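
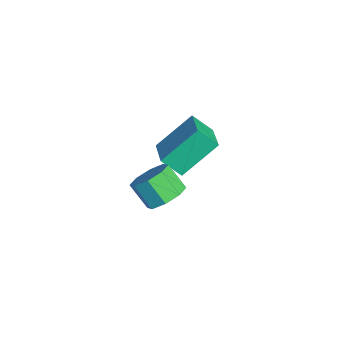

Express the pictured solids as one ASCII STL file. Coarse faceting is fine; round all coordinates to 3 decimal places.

solid 
facet normal 0.552 0.421 -0.719
outer loop
vertex 3.857 -2.18 0.046
vertex 3.378 -2.549 -0.538
vertex 3.355 -1.817 -0.127
endloop
endfacet
facet normal 0.292 0.710 0.641
outer loop
vertex 3.857 -2.18 0.046
vertex 3.355 -1.817 -0.127
vertex 3.2 -2.682 0.902
endloop
endfacet
facet normal 0.292 0.710 0.641
outer loop
vertex 3.2 -2.682 0.902
vertex 3.355 -1.817 -0.127
vertex 2.698 -2.319 0.729
endloop
endfacet
facet normal -0.553 -0.422 0.719
outer loop
vertex 3.2 -2.682 0.902
vertex 2.698 -2.319 0.729
vertex 2.722 -3.051 0.318
endloop
endfacet
facet normal 0.552 0.421 -0.720
outer loop
vertex 3.355 -1.817 -0.127
vertex 3.378 -2.549 -0.538
vertex 2.867 -1.883 -0.54
endloop
endfacet
facet normal -0.345 0.901 0.264
outer loop
vertex 3.355 -1.817 -0.127
vertex 2.867 -1.883 -0.54
vertex 2.698 -2.319 0.729
endloop
endfacet
facet normal -0.345 0.901 0.264
outer loop
vertex 2.698 -2.319 0.729
vertex 2.867 -1.883 -0.54
vertex 2.21 -2.385 0.316
endloop
endfacet
facet normal -0.552 -0.422 0.719
outer loop
vertex 2.698 -2.319 0.729
vertex 2.21 -2.385 0.316
vertex 2.722 -3.051 0.318
endloop
endfacet
facet normal 0.552 0.421 -0.720
outer loop
vertex 2.867 -1.883 -0.54
vertex 3.378 -2.549 -0.538
vertex 2.678 -2.339 -0.952
endloop
endfacet
facet normal -0.780 0.565 -0.268
outer loop
vertex 2.867 -1.883 -0.54
vertex 2.678 -2.339 -0.952
vertex 2.21 -2.385 0.316
endloop
endfacet
facet normal -0.781 0.564 -0.268
outer loop
vertex 2.21 -2.385 0.316
vertex 2.678 -2.339 -0.952
vertex 2.022 -2.841 -0.096
endloop
endfacet
facet normal -0.552 -0.422 0.719
outer loop
vertex 2.21 -2.385 0.316
vertex 2.022 -2.841 -0.096
vertex 2.722 -3.051 0.318
endloop
endfacet
facet normal 0.552 0.423 -0.719
outer loop
vertex 2.678 -2.339 -0.952
vertex 3.378 -2.549 -0.538
vertex 2.9 -2.918 -1.122
endloop
endfacet
facet normal -0.760 -0.103 -0.642
outer loop
vertex 2.678 -2.339 -0.952
vertex 2.9 -2.918 -1.122
vertex 2.022 -2.841 -0.096
endloop
endfacet
facet normal -0.760 -0.101 -0.642
outer loop
vertex 2.022 -2.841 -0.096
vertex 2.9 -2.918 -1.122
vertex 2.243 -3.42 -0.266
endloop
endfacet
facet normal -0.552 -0.422 0.719
outer loop
vertex 2.022 -2.841 -0.096
vertex 2.243 -3.42 -0.266
vertex 2.722 -3.051 0.318
endloop
endfacet
facet normal 0.553 0.422 -0.719
outer loop
vertex 2.9 -2.918 -1.122
vertex 3.378 -2.549 -0.538
vertex 3.402 -3.281 -0.949
endloop
endfacet
facet normal -0.292 -0.710 -0.641
outer loop
vertex 2.9 -2.918 -1.122
vertex 3.402 -3.281 -0.949
vertex 2.243 -3.42 -0.266
endloop
endfacet
facet normal -0.292 -0.710 -0.641
outer loop
vertex 2.243 -3.42 -0.266
vertex 3.402 -3.281 -0.949
vertex 2.745 -3.783 -0.093
endloop
endfacet
facet normal -0.552 -0.421 0.719
outer loop
vertex 2.243 -3.42 -0.266
vertex 2.745 -3.783 -0.093
vertex 2.722 -3.051 0.318
endloop
endfacet
facet normal 0.552 0.422 -0.719
outer loop
vertex 3.402 -3.281 -0.949
vertex 3.378 -2.549 -0.538
vertex 3.89 -3.215 -0.536
endloop
endfacet
facet normal 0.345 -0.901 -0.264
outer loop
vertex 3.402 -3.281 -0.949
vertex 3.89 -3.215 -0.536
vertex 2.745 -3.783 -0.093
endloop
endfacet
facet normal 0.345 -0.901 -0.264
outer loop
vertex 2.745 -3.783 -0.093
vertex 3.89 -3.215 -0.536
vertex 3.233 -3.717 0.32
endloop
endfacet
facet normal -0.552 -0.421 0.720
outer loop
vertex 2.745 -3.783 -0.093
vertex 3.233 -3.717 0.32
vertex 2.722 -3.051 0.318
endloop
endfacet
facet normal 0.552 0.422 -0.719
outer loop
vertex 3.89 -3.215 -0.536
vertex 3.378 -2.549 -0.538
vertex 4.078 -2.759 -0.124
endloop
endfacet
facet normal 0.781 -0.564 0.268
outer loop
vertex 3.89 -3.215 -0.536
vertex 4.078 -2.759 -0.124
vertex 3.233 -3.717 0.32
endloop
endfacet
facet normal 0.781 -0.565 0.267
outer loop
vertex 3.233 -3.717 0.32
vertex 4.078 -2.759 -0.124
vertex 3.422 -3.261 0.732
endloop
endfacet
facet normal -0.552 -0.421 0.720
outer loop
vertex 3.233 -3.717 0.32
vertex 3.422 -3.261 0.732
vertex 2.722 -3.051 0.318
endloop
endfacet
facet normal 0.552 0.422 -0.719
outer loop
vertex 4.078 -2.759 -0.124
vertex 3.378 -2.549 -0.538
vertex 3.857 -2.18 0.046
endloop
endfacet
facet normal 0.760 0.102 0.642
outer loop
vertex 4.078 -2.759 -0.124
vertex 3.857 -2.18 0.046
vertex 3.422 -3.261 0.732
endloop
endfacet
facet normal 0.759 0.102 0.643
outer loop
vertex 3.422 -3.261 0.732
vertex 3.857 -2.18 0.046
vertex 3.2 -2.682 0.902
endloop
endfacet
facet normal -0.552 -0.423 0.719
outer loop
vertex 3.422 -3.261 0.732
vertex 3.2 -2.682 0.902
vertex 2.722 -3.051 0.318
endloop
endfacet
facet normal -0.946 0.100 -0.307
outer loop
vertex -2.26 -0.147 -1.535
vertex -1.918 0.614 -2.341
vertex -1.99 -1.68 -2.869
endloop
endfacet
facet normal -0.295 -0.656 0.694
outer loop
vertex -0.542 -1.834 -2.399
vertex -2.26 -0.147 -1.535
vertex -1.99 -1.68 -2.869
endloop
endfacet
facet normal -0.946 0.100 -0.307
outer loop
vertex -1.99 -1.68 -2.869
vertex -1.918 0.614 -2.341
vertex -1.648 -0.919 -3.675
endloop
endfacet
facet normal 0.132 -0.748 -0.650
outer loop
vertex -1.648 -0.919 -3.675
vertex -0.542 -1.834 -2.399
vertex -1.99 -1.68 -2.869
endloop
endfacet
facet normal -0.132 0.748 0.650
outer loop
vertex -2.26 -0.147 -1.535
vertex -0.47 0.46 -1.871
vertex -1.918 0.614 -2.341
endloop
endfacet
facet normal -0.295 -0.656 0.694
outer loop
vertex -0.812 -0.301 -1.065
vertex -2.26 -0.147 -1.535
vertex -0.542 -1.834 -2.399
endloop
endfacet
facet normal -0.132 0.748 0.650
outer loop
vertex -0.812 -0.301 -1.065
vertex -0.47 0.46 -1.871
vertex -2.26 -0.147 -1.535
endloop
endfacet
facet normal 0.295 0.656 -0.694
outer loop
vertex -1.918 0.614 -2.341
vertex -0.47 0.46 -1.871
vertex -1.648 -0.919 -3.675
endloop
endfacet
facet normal 0.132 -0.748 -0.650
outer loop
vertex -0.2 -1.073 -3.205
vertex -0.542 -1.834 -2.399
vertex -1.648 -0.919 -3.675
endloop
endfacet
facet normal 0.295 0.656 -0.694
outer loop
vertex -1.648 -0.919 -3.675
vertex -0.47 0.46 -1.871
vertex -0.2 -1.073 -3.205
endloop
endfacet
facet normal 0.946 -0.100 0.307
outer loop
vertex -0.2 -1.073 -3.205
vertex -0.812 -0.301 -1.065
vertex -0.542 -1.834 -2.399
endloop
endfacet
facet normal 0.946 -0.100 0.307
outer loop
vertex -0.47 0.46 -1.871
vertex -0.812 -0.301 -1.065
vertex -0.2 -1.073 -3.205
endloop
endfacet

endsolid


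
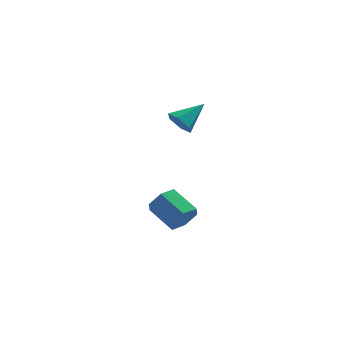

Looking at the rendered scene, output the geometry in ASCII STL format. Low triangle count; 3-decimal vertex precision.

solid 
facet normal 0.676 -0.566 -0.472
outer loop
vertex -2.606 2.6 -0.886
vertex -3.047 2.51 -1.409
vertex -2.607 3.041 -1.416
endloop
endfacet
facet normal 0.737 0.521 0.432
outer loop
vertex -2.606 2.6 -0.886
vertex -2.607 3.041 -1.416
vertex -3.492 3.34 -0.267
endloop
endfacet
facet normal 0.737 0.520 0.432
outer loop
vertex -3.492 3.34 -0.267
vertex -2.607 3.041 -1.416
vertex -3.493 3.782 -0.797
endloop
endfacet
facet normal -0.677 0.565 0.472
outer loop
vertex -3.492 3.34 -0.267
vertex -3.493 3.782 -0.797
vertex -3.933 3.25 -0.791
endloop
endfacet
facet normal 0.675 -0.566 -0.473
outer loop
vertex -2.607 3.041 -1.416
vertex -3.047 2.51 -1.409
vertex -3.048 2.952 -1.939
endloop
endfacet
facet normal 0.368 0.815 -0.449
outer loop
vertex -2.607 3.041 -1.416
vertex -3.048 2.952 -1.939
vertex -3.493 3.782 -0.797
endloop
endfacet
facet normal 0.367 0.815 -0.449
outer loop
vertex -3.493 3.782 -0.797
vertex -3.048 2.952 -1.939
vertex -3.934 3.692 -1.321
endloop
endfacet
facet normal -0.677 0.565 0.472
outer loop
vertex -3.493 3.782 -0.797
vertex -3.934 3.692 -1.321
vertex -3.933 3.25 -0.791
endloop
endfacet
facet normal 0.677 -0.565 -0.472
outer loop
vertex -3.048 2.952 -1.939
vertex -3.047 2.51 -1.409
vertex -3.488 2.42 -1.933
endloop
endfacet
facet normal -0.369 0.295 -0.882
outer loop
vertex -3.048 2.952 -1.939
vertex -3.488 2.42 -1.933
vertex -3.934 3.692 -1.321
endloop
endfacet
facet normal -0.370 0.294 -0.881
outer loop
vertex -3.934 3.692 -1.321
vertex -3.488 2.42 -1.933
vertex -4.374 3.16 -1.314
endloop
endfacet
facet normal -0.676 0.565 0.473
outer loop
vertex -3.934 3.692 -1.321
vertex -4.374 3.16 -1.314
vertex -3.933 3.25 -0.791
endloop
endfacet
facet normal 0.677 -0.565 -0.472
outer loop
vertex -3.488 2.42 -1.933
vertex -3.047 2.51 -1.409
vertex -3.487 1.978 -1.403
endloop
endfacet
facet normal -0.737 -0.520 -0.432
outer loop
vertex -3.488 2.42 -1.933
vertex -3.487 1.978 -1.403
vertex -4.374 3.16 -1.314
endloop
endfacet
facet normal -0.737 -0.520 -0.432
outer loop
vertex -4.374 3.16 -1.314
vertex -3.487 1.978 -1.403
vertex -4.373 2.719 -0.784
endloop
endfacet
facet normal -0.676 0.566 0.472
outer loop
vertex -4.374 3.16 -1.314
vertex -4.373 2.719 -0.784
vertex -3.933 3.25 -0.791
endloop
endfacet
facet normal 0.677 -0.565 -0.472
outer loop
vertex -3.487 1.978 -1.403
vertex -3.047 2.51 -1.409
vertex -3.046 2.068 -0.879
endloop
endfacet
facet normal -0.367 -0.814 0.449
outer loop
vertex -3.487 1.978 -1.403
vertex -3.046 2.068 -0.879
vertex -4.373 2.719 -0.784
endloop
endfacet
facet normal -0.368 -0.815 0.449
outer loop
vertex -4.373 2.719 -0.784
vertex -3.046 2.068 -0.879
vertex -3.932 2.808 -0.261
endloop
endfacet
facet normal -0.675 0.566 0.473
outer loop
vertex -4.373 2.719 -0.784
vertex -3.932 2.808 -0.261
vertex -3.933 3.25 -0.791
endloop
endfacet
facet normal 0.676 -0.565 -0.473
outer loop
vertex -3.046 2.068 -0.879
vertex -3.047 2.51 -1.409
vertex -2.606 2.6 -0.886
endloop
endfacet
facet normal 0.369 -0.294 0.882
outer loop
vertex -3.046 2.068 -0.879
vertex -2.606 2.6 -0.886
vertex -3.932 2.808 -0.261
endloop
endfacet
facet normal 0.369 -0.295 0.881
outer loop
vertex -3.932 2.808 -0.261
vertex -2.606 2.6 -0.886
vertex -3.492 3.34 -0.267
endloop
endfacet
facet normal -0.677 0.565 0.472
outer loop
vertex -3.932 2.808 -0.261
vertex -3.492 3.34 -0.267
vertex -3.933 3.25 -0.791
endloop
endfacet
facet normal -0.656 -0.535 -0.533
outer loop
vertex -2.851 2.14 3.494
vertex -3.24 2.609 3.502
vertex -2.832 2.558 3.051
endloop
endfacet
facet normal 0.945 -0.258 -0.203
outer loop
vertex -2.851 2.14 3.494
vertex -2.832 2.558 3.051
vertex -2.38 3.311 4.198
endloop
endfacet
facet normal -0.656 -0.535 -0.533
outer loop
vertex -2.832 2.558 3.051
vertex -3.24 2.609 3.502
vertex -3.221 3.028 3.058
endloop
endfacet
facet normal 0.620 0.522 -0.587
outer loop
vertex -2.832 2.558 3.051
vertex -3.221 3.028 3.058
vertex -2.38 3.311 4.198
endloop
endfacet
facet normal -0.656 -0.535 -0.533
outer loop
vertex -3.221 3.028 3.058
vertex -3.24 2.609 3.502
vertex -3.629 3.079 3.509
endloop
endfacet
facet normal -0.081 0.980 -0.184
outer loop
vertex -3.221 3.028 3.058
vertex -3.629 3.079 3.509
vertex -2.38 3.311 4.198
endloop
endfacet
facet normal -0.657 -0.536 -0.531
outer loop
vertex -3.629 3.079 3.509
vertex -3.24 2.609 3.502
vertex -3.647 2.661 3.953
endloop
endfacet
facet normal -0.454 0.658 0.601
outer loop
vertex -3.629 3.079 3.509
vertex -3.647 2.661 3.953
vertex -2.38 3.311 4.198
endloop
endfacet
facet normal -0.657 -0.535 -0.531
outer loop
vertex -3.647 2.661 3.953
vertex -3.24 2.609 3.502
vertex -3.258 2.191 3.945
endloop
endfacet
facet normal -0.128 -0.122 0.984
outer loop
vertex -3.647 2.661 3.953
vertex -3.258 2.191 3.945
vertex -2.38 3.311 4.198
endloop
endfacet
facet normal -0.656 -0.535 -0.532
outer loop
vertex -3.258 2.191 3.945
vertex -3.24 2.609 3.502
vertex -2.851 2.14 3.494
endloop
endfacet
facet normal 0.571 -0.579 0.581
outer loop
vertex -3.258 2.191 3.945
vertex -2.851 2.14 3.494
vertex -2.38 3.311 4.198
endloop
endfacet

endsolid


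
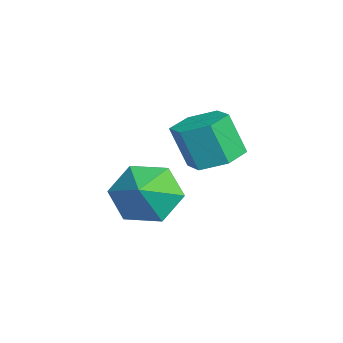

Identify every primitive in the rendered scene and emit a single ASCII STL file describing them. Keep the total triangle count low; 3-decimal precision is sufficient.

solid 
facet normal 0.141 0.334 -0.932
outer loop
vertex 3.579 -2.222 2.747
vertex 2.994 -1.687 2.85
vertex 3.748 -1.495 3.033
endloop
endfacet
facet normal 0.967 -0.247 0.057
outer loop
vertex 3.579 -2.222 2.747
vertex 3.748 -1.495 3.033
vertex 3.392 -2.667 3.986
endloop
endfacet
facet normal 0.967 -0.247 0.057
outer loop
vertex 3.392 -2.667 3.986
vertex 3.748 -1.495 3.033
vertex 3.561 -1.94 4.273
endloop
endfacet
facet normal -0.140 -0.335 0.932
outer loop
vertex 3.392 -2.667 3.986
vertex 3.561 -1.94 4.273
vertex 2.806 -2.133 4.09
endloop
endfacet
facet normal 0.141 0.335 -0.932
outer loop
vertex 3.748 -1.495 3.033
vertex 2.994 -1.687 2.85
vertex 3.162 -0.96 3.137
endloop
endfacet
facet normal 0.666 0.664 0.339
outer loop
vertex 3.748 -1.495 3.033
vertex 3.162 -0.96 3.137
vertex 3.561 -1.94 4.273
endloop
endfacet
facet normal 0.666 0.664 0.339
outer loop
vertex 3.561 -1.94 4.273
vertex 3.162 -0.96 3.137
vertex 2.975 -1.405 4.376
endloop
endfacet
facet normal -0.141 -0.334 0.932
outer loop
vertex 3.561 -1.94 4.273
vertex 2.975 -1.405 4.376
vertex 2.806 -2.133 4.09
endloop
endfacet
facet normal 0.140 0.335 -0.932
outer loop
vertex 3.162 -0.96 3.137
vertex 2.994 -1.687 2.85
vertex 2.408 -1.153 2.954
endloop
endfacet
facet normal -0.302 0.911 0.282
outer loop
vertex 3.162 -0.96 3.137
vertex 2.408 -1.153 2.954
vertex 2.975 -1.405 4.376
endloop
endfacet
facet normal -0.302 0.911 0.282
outer loop
vertex 2.975 -1.405 4.376
vertex 2.408 -1.153 2.954
vertex 2.221 -1.598 4.193
endloop
endfacet
facet normal -0.141 -0.334 0.932
outer loop
vertex 2.975 -1.405 4.376
vertex 2.221 -1.598 4.193
vertex 2.806 -2.133 4.09
endloop
endfacet
facet normal 0.140 0.335 -0.932
outer loop
vertex 2.408 -1.153 2.954
vertex 2.994 -1.687 2.85
vertex 2.239 -1.88 2.667
endloop
endfacet
facet normal -0.967 0.247 -0.057
outer loop
vertex 2.408 -1.153 2.954
vertex 2.239 -1.88 2.667
vertex 2.221 -1.598 4.193
endloop
endfacet
facet normal -0.967 0.247 -0.057
outer loop
vertex 2.221 -1.598 4.193
vertex 2.239 -1.88 2.667
vertex 2.052 -2.325 3.907
endloop
endfacet
facet normal -0.141 -0.334 0.932
outer loop
vertex 2.221 -1.598 4.193
vertex 2.052 -2.325 3.907
vertex 2.806 -2.133 4.09
endloop
endfacet
facet normal 0.141 0.334 -0.932
outer loop
vertex 2.239 -1.88 2.667
vertex 2.994 -1.687 2.85
vertex 2.825 -2.415 2.564
endloop
endfacet
facet normal -0.666 -0.664 -0.339
outer loop
vertex 2.239 -1.88 2.667
vertex 2.825 -2.415 2.564
vertex 2.052 -2.325 3.907
endloop
endfacet
facet normal -0.666 -0.664 -0.339
outer loop
vertex 2.052 -2.325 3.907
vertex 2.825 -2.415 2.564
vertex 2.638 -2.86 3.803
endloop
endfacet
facet normal -0.141 -0.335 0.932
outer loop
vertex 2.052 -2.325 3.907
vertex 2.638 -2.86 3.803
vertex 2.806 -2.133 4.09
endloop
endfacet
facet normal 0.141 0.334 -0.932
outer loop
vertex 2.825 -2.415 2.564
vertex 2.994 -1.687 2.85
vertex 3.579 -2.222 2.747
endloop
endfacet
facet normal 0.302 -0.911 -0.282
outer loop
vertex 2.825 -2.415 2.564
vertex 3.579 -2.222 2.747
vertex 2.638 -2.86 3.803
endloop
endfacet
facet normal 0.302 -0.911 -0.282
outer loop
vertex 2.638 -2.86 3.803
vertex 3.579 -2.222 2.747
vertex 3.392 -2.667 3.986
endloop
endfacet
facet normal -0.140 -0.335 0.932
outer loop
vertex 2.638 -2.86 3.803
vertex 3.392 -2.667 3.986
vertex 2.806 -2.133 4.09
endloop
endfacet
facet normal -0.803 0.244 -0.543
outer loop
vertex 1.963 -2.972 0.118
vertex 1.35 -3.339 0.86
vertex 1.641 -2.351 0.874
endloop
endfacet
facet normal 0.904 0.427 0.034
outer loop
vertex 1.963 -2.972 0.118
vertex 1.641 -2.351 0.874
vertex 2.21 -3.601 1.44
endloop
endfacet
facet normal -0.804 0.244 -0.543
outer loop
vertex 1.641 -2.351 0.874
vertex 1.35 -3.339 0.86
vertex 1.028 -2.719 1.616
endloop
endfacet
facet normal 0.501 0.536 0.680
outer loop
vertex 1.641 -2.351 0.874
vertex 1.028 -2.719 1.616
vertex 2.21 -3.601 1.44
endloop
endfacet
facet normal -0.803 0.245 -0.543
outer loop
vertex 1.028 -2.719 1.616
vertex 1.35 -3.339 0.86
vertex 0.737 -3.707 1.601
endloop
endfacet
facet normal 0.112 -0.048 0.993
outer loop
vertex 1.028 -2.719 1.616
vertex 0.737 -3.707 1.601
vertex 2.21 -3.601 1.44
endloop
endfacet
facet normal -0.803 0.244 -0.543
outer loop
vertex 0.737 -3.707 1.601
vertex 1.35 -3.339 0.86
vertex 1.06 -4.327 0.845
endloop
endfacet
facet normal 0.125 -0.740 0.661
outer loop
vertex 0.737 -3.707 1.601
vertex 1.06 -4.327 0.845
vertex 2.21 -3.601 1.44
endloop
endfacet
facet normal -0.803 0.244 -0.543
outer loop
vertex 1.06 -4.327 0.845
vertex 1.35 -3.339 0.86
vertex 1.673 -3.96 0.103
endloop
endfacet
facet normal 0.528 -0.849 0.016
outer loop
vertex 1.06 -4.327 0.845
vertex 1.673 -3.96 0.103
vertex 2.21 -3.601 1.44
endloop
endfacet
facet normal -0.803 0.244 -0.543
outer loop
vertex 1.673 -3.96 0.103
vertex 1.35 -3.339 0.86
vertex 1.963 -2.972 0.118
endloop
endfacet
facet normal 0.917 -0.265 -0.297
outer loop
vertex 1.673 -3.96 0.103
vertex 1.963 -2.972 0.118
vertex 2.21 -3.601 1.44
endloop
endfacet

endsolid


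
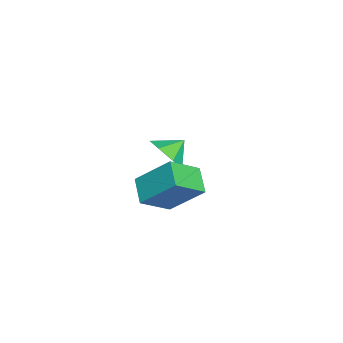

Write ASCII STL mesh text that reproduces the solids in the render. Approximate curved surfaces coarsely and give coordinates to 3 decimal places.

solid 
facet normal -0.860 -0.261 0.438
outer loop
vertex 2.53 -3.651 -1.114
vertex 2.823 -2.144 0.362
vertex 1.676 -2.509 -2.111
endloop
endfacet
facet normal -0.138 -0.708 -0.693
outer loop
vertex 2.837 -2.156 -2.702
vertex 2.53 -3.651 -1.114
vertex 1.676 -2.509 -2.111
endloop
endfacet
facet normal -0.860 -0.261 0.438
outer loop
vertex 1.676 -2.509 -2.111
vertex 2.823 -2.144 0.362
vertex 1.969 -1.002 -0.635
endloop
endfacet
facet normal -0.491 0.656 -0.573
outer loop
vertex 1.969 -1.002 -0.635
vertex 2.837 -2.156 -2.702
vertex 1.676 -2.509 -2.111
endloop
endfacet
facet normal 0.491 -0.656 0.573
outer loop
vertex 2.53 -3.651 -1.114
vertex 3.984 -1.791 -0.229
vertex 2.823 -2.144 0.362
endloop
endfacet
facet normal -0.138 -0.708 -0.693
outer loop
vertex 3.691 -3.298 -1.705
vertex 2.53 -3.651 -1.114
vertex 2.837 -2.156 -2.702
endloop
endfacet
facet normal 0.491 -0.656 0.573
outer loop
vertex 3.691 -3.298 -1.705
vertex 3.984 -1.791 -0.229
vertex 2.53 -3.651 -1.114
endloop
endfacet
facet normal 0.138 0.708 0.693
outer loop
vertex 2.823 -2.144 0.362
vertex 3.984 -1.791 -0.229
vertex 1.969 -1.002 -0.635
endloop
endfacet
facet normal -0.491 0.656 -0.573
outer loop
vertex 3.13 -0.649 -1.226
vertex 2.837 -2.156 -2.702
vertex 1.969 -1.002 -0.635
endloop
endfacet
facet normal 0.138 0.708 0.693
outer loop
vertex 1.969 -1.002 -0.635
vertex 3.984 -1.791 -0.229
vertex 3.13 -0.649 -1.226
endloop
endfacet
facet normal 0.860 0.261 -0.438
outer loop
vertex 3.13 -0.649 -1.226
vertex 3.691 -3.298 -1.705
vertex 2.837 -2.156 -2.702
endloop
endfacet
facet normal 0.860 0.261 -0.438
outer loop
vertex 3.984 -1.791 -0.229
vertex 3.691 -3.298 -1.705
vertex 3.13 -0.649 -1.226
endloop
endfacet
facet normal 0.497 -0.671 -0.549
outer loop
vertex -1.437 -2.477 -2.85
vertex -2.357 -2.893 -3.174
vertex -1.792 -2.113 -3.616
endloop
endfacet
facet normal 0.277 0.911 0.305
outer loop
vertex -1.437 -2.477 -2.85
vertex -1.792 -2.113 -3.616
vertex -2.923 -2.127 -2.546
endloop
endfacet
facet normal 0.496 -0.671 -0.551
outer loop
vertex -1.792 -2.113 -3.616
vertex -2.357 -2.893 -3.174
vertex -2.573 -2.335 -4.049
endloop
endfacet
facet normal -0.178 0.968 -0.175
outer loop
vertex -1.792 -2.113 -3.616
vertex -2.573 -2.335 -4.049
vertex -2.923 -2.127 -2.546
endloop
endfacet
facet normal 0.496 -0.671 -0.551
outer loop
vertex -2.573 -2.335 -4.049
vertex -2.357 -2.893 -3.174
vertex -3.191 -2.978 -3.822
endloop
endfacet
facet normal -0.740 0.620 -0.258
outer loop
vertex -2.573 -2.335 -4.049
vertex -3.191 -2.978 -3.822
vertex -2.923 -2.127 -2.546
endloop
endfacet
facet normal 0.496 -0.672 -0.550
outer loop
vertex -3.191 -2.978 -3.822
vertex -2.357 -2.893 -3.174
vertex -3.181 -3.556 -3.107
endloop
endfacet
facet normal -0.984 0.131 0.119
outer loop
vertex -3.191 -2.978 -3.822
vertex -3.181 -3.556 -3.107
vertex -2.923 -2.127 -2.546
endloop
endfacet
facet normal 0.496 -0.672 -0.550
outer loop
vertex -3.181 -3.556 -3.107
vertex -2.357 -2.893 -3.174
vertex -2.551 -3.635 -2.442
endloop
endfacet
facet normal -0.727 -0.133 0.673
outer loop
vertex -3.181 -3.556 -3.107
vertex -2.551 -3.635 -2.442
vertex -2.923 -2.127 -2.546
endloop
endfacet
facet normal 0.496 -0.672 -0.550
outer loop
vertex -2.551 -3.635 -2.442
vertex -2.357 -2.893 -3.174
vertex -1.775 -3.155 -2.328
endloop
endfacet
facet normal -0.162 0.028 0.986
outer loop
vertex -2.551 -3.635 -2.442
vertex -1.775 -3.155 -2.328
vertex -2.923 -2.127 -2.546
endloop
endfacet
facet normal 0.497 -0.671 -0.550
outer loop
vertex -1.775 -3.155 -2.328
vertex -2.357 -2.893 -3.174
vertex -1.437 -2.477 -2.85
endloop
endfacet
facet normal 0.284 0.492 0.823
outer loop
vertex -1.775 -3.155 -2.328
vertex -1.437 -2.477 -2.85
vertex -2.923 -2.127 -2.546
endloop
endfacet

endsolid


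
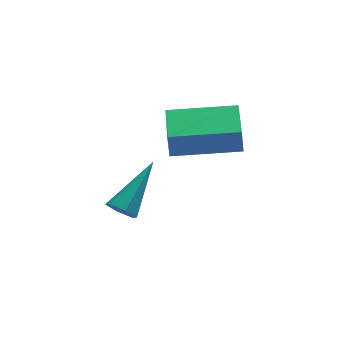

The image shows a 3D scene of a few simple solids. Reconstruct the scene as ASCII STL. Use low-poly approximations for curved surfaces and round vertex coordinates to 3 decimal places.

solid 
facet normal -0.950 0.304 -0.072
outer loop
vertex 0.37 -0.86 1.675
vertex 0.746 0.331 1.739
vertex 0.441 -0.837 0.839
endloop
endfacet
facet normal -0.301 -0.952 -0.052
outer loop
vertex 2.294 -1.431 0.981
vertex 0.37 -0.86 1.675
vertex 0.441 -0.837 0.839
endloop
endfacet
facet normal -0.950 0.305 -0.074
outer loop
vertex 0.441 -0.837 0.839
vertex 0.746 0.331 1.739
vertex 0.818 0.353 0.902
endloop
endfacet
facet normal 0.085 0.026 -0.996
outer loop
vertex 0.818 0.353 0.902
vertex 2.294 -1.431 0.981
vertex 0.441 -0.837 0.839
endloop
endfacet
facet normal -0.085 -0.027 0.996
outer loop
vertex 0.37 -0.86 1.675
vertex 2.599 -0.263 1.881
vertex 0.746 0.331 1.739
endloop
endfacet
facet normal -0.301 -0.952 -0.051
outer loop
vertex 2.222 -1.453 1.818
vertex 0.37 -0.86 1.675
vertex 2.294 -1.431 0.981
endloop
endfacet
facet normal -0.085 -0.026 0.996
outer loop
vertex 2.222 -1.453 1.818
vertex 2.599 -0.263 1.881
vertex 0.37 -0.86 1.675
endloop
endfacet
facet normal 0.301 0.952 0.051
outer loop
vertex 0.746 0.331 1.739
vertex 2.599 -0.263 1.881
vertex 0.818 0.353 0.902
endloop
endfacet
facet normal 0.085 0.027 -0.996
outer loop
vertex 2.67 -0.24 1.045
vertex 2.294 -1.431 0.981
vertex 0.818 0.353 0.902
endloop
endfacet
facet normal 0.301 0.952 0.052
outer loop
vertex 0.818 0.353 0.902
vertex 2.599 -0.263 1.881
vertex 2.67 -0.24 1.045
endloop
endfacet
facet normal 0.950 -0.304 0.074
outer loop
vertex 2.67 -0.24 1.045
vertex 2.222 -1.453 1.818
vertex 2.294 -1.431 0.981
endloop
endfacet
facet normal 0.950 -0.305 0.072
outer loop
vertex 2.599 -0.263 1.881
vertex 2.222 -1.453 1.818
vertex 2.67 -0.24 1.045
endloop
endfacet
facet normal -0.682 -0.496 -0.537
outer loop
vertex -0.236 0.349 -2.656
vertex -0.555 0.358 -2.259
vertex -0.562 0.737 -2.6
endloop
endfacet
facet normal 0.502 0.521 -0.691
outer loop
vertex -0.236 0.349 -2.656
vertex -0.562 0.737 -2.6
vertex 0.715 1.282 -1.261
endloop
endfacet
facet normal -0.682 -0.496 -0.537
outer loop
vertex -0.562 0.737 -2.6
vertex -0.555 0.358 -2.259
vertex -0.881 0.746 -2.203
endloop
endfacet
facet normal -0.210 0.959 -0.190
outer loop
vertex -0.562 0.737 -2.6
vertex -0.881 0.746 -2.203
vertex 0.715 1.282 -1.261
endloop
endfacet
facet normal -0.683 -0.497 -0.535
outer loop
vertex -0.881 0.746 -2.203
vertex -0.555 0.358 -2.259
vertex -0.874 0.368 -1.861
endloop
endfacet
facet normal -0.553 0.553 0.623
outer loop
vertex -0.881 0.746 -2.203
vertex -0.874 0.368 -1.861
vertex 0.715 1.282 -1.261
endloop
endfacet
facet normal -0.683 -0.497 -0.535
outer loop
vertex -0.874 0.368 -1.861
vertex -0.555 0.358 -2.259
vertex -0.548 -0.02 -1.917
endloop
endfacet
facet normal -0.186 -0.292 0.938
outer loop
vertex -0.874 0.368 -1.861
vertex -0.548 -0.02 -1.917
vertex 0.715 1.282 -1.261
endloop
endfacet
facet normal -0.683 -0.497 -0.535
outer loop
vertex -0.548 -0.02 -1.917
vertex -0.555 0.358 -2.259
vertex -0.229 -0.03 -2.315
endloop
endfacet
facet normal 0.524 -0.730 0.439
outer loop
vertex -0.548 -0.02 -1.917
vertex -0.229 -0.03 -2.315
vertex 0.715 1.282 -1.261
endloop
endfacet
facet normal -0.682 -0.496 -0.537
outer loop
vertex -0.229 -0.03 -2.315
vertex -0.555 0.358 -2.259
vertex -0.236 0.349 -2.656
endloop
endfacet
facet normal 0.869 -0.323 -0.376
outer loop
vertex -0.229 -0.03 -2.315
vertex -0.236 0.349 -2.656
vertex 0.715 1.282 -1.261
endloop
endfacet

endsolid


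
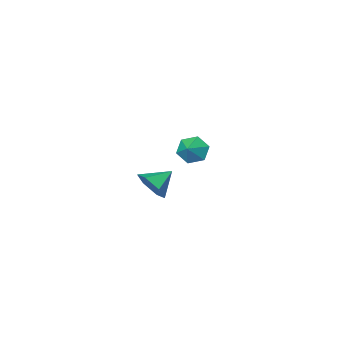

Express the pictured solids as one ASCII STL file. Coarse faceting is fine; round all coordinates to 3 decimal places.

solid 
facet normal -0.645 -0.566 -0.514
outer loop
vertex -3.078 -2.602 -0.946
vertex -3.485 -2.803 -0.215
vertex -3.729 -2.113 -0.668
endloop
endfacet
facet normal 0.458 0.813 -0.358
outer loop
vertex -3.078 -2.602 -0.946
vertex -3.729 -2.113 -0.668
vertex -2.795 -2.197 0.335
endloop
endfacet
facet normal -0.645 -0.566 -0.514
outer loop
vertex -3.729 -2.113 -0.668
vertex -3.485 -2.803 -0.215
vertex -4.136 -2.314 0.063
endloop
endfacet
facet normal -0.125 0.972 0.198
outer loop
vertex -3.729 -2.113 -0.668
vertex -4.136 -2.314 0.063
vertex -2.795 -2.197 0.335
endloop
endfacet
facet normal -0.645 -0.566 -0.514
outer loop
vertex -4.136 -2.314 0.063
vertex -3.485 -2.803 -0.215
vertex -3.892 -3.003 0.515
endloop
endfacet
facet normal -0.214 0.482 0.850
outer loop
vertex -4.136 -2.314 0.063
vertex -3.892 -3.003 0.515
vertex -2.795 -2.197 0.335
endloop
endfacet
facet normal -0.645 -0.566 -0.514
outer loop
vertex -3.892 -3.003 0.515
vertex -3.485 -2.803 -0.215
vertex -3.241 -3.492 0.237
endloop
endfacet
facet normal 0.278 -0.167 0.946
outer loop
vertex -3.892 -3.003 0.515
vertex -3.241 -3.492 0.237
vertex -2.795 -2.197 0.335
endloop
endfacet
facet normal -0.644 -0.566 -0.515
outer loop
vertex -3.241 -3.492 0.237
vertex -3.485 -2.803 -0.215
vertex -2.834 -3.291 -0.493
endloop
endfacet
facet normal 0.861 -0.326 0.390
outer loop
vertex -3.241 -3.492 0.237
vertex -2.834 -3.291 -0.493
vertex -2.795 -2.197 0.335
endloop
endfacet
facet normal -0.644 -0.566 -0.514
outer loop
vertex -2.834 -3.291 -0.493
vertex -3.485 -2.803 -0.215
vertex -3.078 -2.602 -0.946
endloop
endfacet
facet normal 0.951 0.164 -0.262
outer loop
vertex -2.834 -3.291 -0.493
vertex -3.078 -2.602 -0.946
vertex -2.795 -2.197 0.335
endloop
endfacet
facet normal 0.876 0.043 -0.481
outer loop
vertex 2.906 3.627 2.88
vertex 2.496 3.427 2.115
vertex 2.59 4.277 2.362
endloop
endfacet
facet normal -0.176 0.560 0.810
outer loop
vertex 2.906 3.627 2.88
vertex 2.59 4.277 2.362
vertex 1.384 3.373 2.725
endloop
endfacet
facet normal 0.876 0.043 -0.481
outer loop
vertex 2.59 4.277 2.362
vertex 2.496 3.427 2.115
vertex 2.18 4.078 1.597
endloop
endfacet
facet normal -0.578 0.810 0.099
outer loop
vertex 2.59 4.277 2.362
vertex 2.18 4.078 1.597
vertex 1.384 3.373 2.725
endloop
endfacet
facet normal 0.876 0.044 -0.480
outer loop
vertex 2.18 4.078 1.597
vertex 2.496 3.427 2.115
vertex 2.087 3.228 1.35
endloop
endfacet
facet normal -0.857 0.228 -0.462
outer loop
vertex 2.18 4.078 1.597
vertex 2.087 3.228 1.35
vertex 1.384 3.373 2.725
endloop
endfacet
facet normal 0.876 0.043 -0.480
outer loop
vertex 2.087 3.228 1.35
vertex 2.496 3.427 2.115
vertex 2.403 2.577 1.869
endloop
endfacet
facet normal -0.733 -0.604 -0.311
outer loop
vertex 2.087 3.228 1.35
vertex 2.403 2.577 1.869
vertex 1.384 3.373 2.725
endloop
endfacet
facet normal 0.876 0.043 -0.480
outer loop
vertex 2.403 2.577 1.869
vertex 2.496 3.427 2.115
vertex 2.812 2.776 2.633
endloop
endfacet
facet normal -0.331 -0.854 0.400
outer loop
vertex 2.403 2.577 1.869
vertex 2.812 2.776 2.633
vertex 1.384 3.373 2.725
endloop
endfacet
facet normal 0.876 0.043 -0.481
outer loop
vertex 2.812 2.776 2.633
vertex 2.496 3.427 2.115
vertex 2.906 3.627 2.88
endloop
endfacet
facet normal -0.052 -0.273 0.961
outer loop
vertex 2.812 2.776 2.633
vertex 2.906 3.627 2.88
vertex 1.384 3.373 2.725
endloop
endfacet

endsolid


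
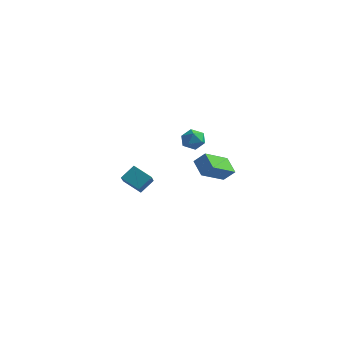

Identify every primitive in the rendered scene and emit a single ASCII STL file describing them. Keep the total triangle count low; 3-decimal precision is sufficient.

solid 
facet normal -0.656 0.684 -0.318
outer loop
vertex -0.231 2.348 1.664
vertex -0.75 2.158 2.325
vertex -0.151 2.772 2.41
endloop
endfacet
facet normal 0.010 0.869 -0.495
outer loop
vertex -0.231 2.348 1.664
vertex -0.151 2.772 2.41
vertex 0.552 2.519 1.98
endloop
endfacet
facet normal 0.285 0.347 -0.894
outer loop
vertex -0.231 2.348 1.664
vertex 0.552 2.519 1.98
vertex 0.388 1.749 1.629
endloop
endfacet
facet normal -0.211 -0.162 -0.964
outer loop
vertex -0.231 2.348 1.664
vertex 0.388 1.749 1.629
vertex -0.417 1.526 1.843
endloop
endfacet
facet normal -0.792 0.047 -0.609
outer loop
vertex -0.231 2.348 1.664
vertex -0.417 1.526 1.843
vertex -0.75 2.158 2.325
endloop
endfacet
facet normal 0.394 0.913 0.107
outer loop
vertex 0.552 2.519 1.98
vertex -0.151 2.772 2.41
vertex 0.517 2.434 2.837
endloop
endfacet
facet normal -0.685 0.614 0.391
outer loop
vertex -0.151 2.772 2.41
vertex -0.75 2.158 2.325
vertex -0.288 2.211 3.051
endloop
endfacet
facet normal -0.905 -0.417 -0.078
outer loop
vertex -0.75 2.158 2.325
vertex -0.417 1.526 1.843
vertex -0.452 1.441 2.7
endloop
endfacet
facet normal 0.036 -0.756 -0.654
outer loop
vertex -0.417 1.526 1.843
vertex 0.388 1.749 1.629
vertex 0.251 1.188 2.27
endloop
endfacet
facet normal 0.840 0.067 -0.539
outer loop
vertex 0.388 1.749 1.629
vertex 0.552 2.519 1.98
vertex 0.85 1.802 2.355
endloop
endfacet
facet normal 0.211 0.162 0.964
outer loop
vertex 0.331 1.612 3.016
vertex 0.517 2.434 2.837
vertex -0.288 2.211 3.051
endloop
endfacet
facet normal -0.285 -0.347 0.894
outer loop
vertex 0.331 1.612 3.016
vertex -0.288 2.211 3.051
vertex -0.452 1.441 2.7
endloop
endfacet
facet normal -0.010 -0.869 0.495
outer loop
vertex 0.331 1.612 3.016
vertex -0.452 1.441 2.7
vertex 0.251 1.188 2.27
endloop
endfacet
facet normal 0.656 -0.684 0.318
outer loop
vertex 0.331 1.612 3.016
vertex 0.251 1.188 2.27
vertex 0.85 1.802 2.355
endloop
endfacet
facet normal 0.792 -0.047 0.609
outer loop
vertex 0.331 1.612 3.016
vertex 0.85 1.802 2.355
vertex 0.517 2.434 2.837
endloop
endfacet
facet normal -0.036 0.756 0.654
outer loop
vertex -0.288 2.211 3.051
vertex 0.517 2.434 2.837
vertex -0.151 2.772 2.41
endloop
endfacet
facet normal -0.840 -0.067 0.539
outer loop
vertex -0.452 1.441 2.7
vertex -0.288 2.211 3.051
vertex -0.75 2.158 2.325
endloop
endfacet
facet normal -0.394 -0.913 -0.107
outer loop
vertex 0.251 1.188 2.27
vertex -0.452 1.441 2.7
vertex -0.417 1.526 1.843
endloop
endfacet
facet normal 0.685 -0.614 -0.391
outer loop
vertex 0.85 1.802 2.355
vertex 0.251 1.188 2.27
vertex 0.388 1.749 1.629
endloop
endfacet
facet normal 0.905 0.417 0.078
outer loop
vertex 0.517 2.434 2.837
vertex 0.85 1.802 2.355
vertex 0.552 2.519 1.98
endloop
endfacet
facet normal -0.663 -0.229 -0.712
outer loop
vertex 0.238 2.596 -0.913
vertex -0.772 3.185 -0.162
vertex 0.623 4.489 -1.88
endloop
endfacet
facet normal 0.727 -0.424 -0.540
outer loop
vertex 1.332 4.735 -1.118
vertex 0.238 2.596 -0.913
vertex 0.623 4.489 -1.88
endloop
endfacet
facet normal -0.663 -0.230 -0.713
outer loop
vertex 0.623 4.489 -1.88
vertex -0.772 3.185 -0.162
vertex -0.388 5.078 -1.129
endloop
endfacet
facet normal 0.178 0.876 -0.448
outer loop
vertex -0.388 5.078 -1.129
vertex 1.332 4.735 -1.118
vertex 0.623 4.489 -1.88
endloop
endfacet
facet normal -0.178 -0.876 0.448
outer loop
vertex 0.238 2.596 -0.913
vertex -0.063 3.431 0.6
vertex -0.772 3.185 -0.162
endloop
endfacet
facet normal 0.727 -0.424 -0.541
outer loop
vertex 0.948 2.842 -0.151
vertex 0.238 2.596 -0.913
vertex 1.332 4.735 -1.118
endloop
endfacet
facet normal -0.177 -0.876 0.448
outer loop
vertex 0.948 2.842 -0.151
vertex -0.063 3.431 0.6
vertex 0.238 2.596 -0.913
endloop
endfacet
facet normal -0.727 0.423 0.540
outer loop
vertex -0.772 3.185 -0.162
vertex -0.063 3.431 0.6
vertex -0.388 5.078 -1.129
endloop
endfacet
facet normal 0.178 0.876 -0.448
outer loop
vertex 0.322 5.324 -0.367
vertex 1.332 4.735 -1.118
vertex -0.388 5.078 -1.129
endloop
endfacet
facet normal -0.727 0.424 0.540
outer loop
vertex -0.388 5.078 -1.129
vertex -0.063 3.431 0.6
vertex 0.322 5.324 -0.367
endloop
endfacet
facet normal 0.663 0.229 0.712
outer loop
vertex 0.322 5.324 -0.367
vertex 0.948 2.842 -0.151
vertex 1.332 4.735 -1.118
endloop
endfacet
facet normal 0.663 0.229 0.713
outer loop
vertex -0.063 3.431 0.6
vertex 0.948 2.842 -0.151
vertex 0.322 5.324 -0.367
endloop
endfacet
facet normal -0.474 0.714 -0.515
outer loop
vertex -0.924 -2.545 1.099
vertex 0.213 -2.317 0.368
vertex -1.272 -3.347 0.306
endloop
endfacet
facet normal -0.830 -0.167 0.533
outer loop
vertex -0.253 -4.883 1.412
vertex -0.924 -2.545 1.099
vertex -1.272 -3.347 0.306
endloop
endfacet
facet normal -0.474 0.715 -0.514
outer loop
vertex -1.272 -3.347 0.306
vertex 0.213 -2.317 0.368
vertex -0.136 -3.118 -0.424
endloop
endfacet
facet normal -0.295 -0.679 -0.672
outer loop
vertex -0.136 -3.118 -0.424
vertex -0.253 -4.883 1.412
vertex -1.272 -3.347 0.306
endloop
endfacet
facet normal 0.295 0.680 0.672
outer loop
vertex -0.924 -2.545 1.099
vertex 1.232 -3.853 1.474
vertex 0.213 -2.317 0.368
endloop
endfacet
facet normal -0.829 -0.166 0.534
outer loop
vertex 0.096 -4.082 2.204
vertex -0.924 -2.545 1.099
vertex -0.253 -4.883 1.412
endloop
endfacet
facet normal 0.295 0.679 0.672
outer loop
vertex 0.096 -4.082 2.204
vertex 1.232 -3.853 1.474
vertex -0.924 -2.545 1.099
endloop
endfacet
facet normal 0.829 0.166 -0.533
outer loop
vertex 0.213 -2.317 0.368
vertex 1.232 -3.853 1.474
vertex -0.136 -3.118 -0.424
endloop
endfacet
facet normal -0.296 -0.679 -0.672
outer loop
vertex 0.884 -4.655 0.681
vertex -0.253 -4.883 1.412
vertex -0.136 -3.118 -0.424
endloop
endfacet
facet normal 0.829 0.167 -0.533
outer loop
vertex -0.136 -3.118 -0.424
vertex 1.232 -3.853 1.474
vertex 0.884 -4.655 0.681
endloop
endfacet
facet normal 0.474 -0.715 0.514
outer loop
vertex 0.884 -4.655 0.681
vertex 0.096 -4.082 2.204
vertex -0.253 -4.883 1.412
endloop
endfacet
facet normal 0.474 -0.714 0.514
outer loop
vertex 1.232 -3.853 1.474
vertex 0.096 -4.082 2.204
vertex 0.884 -4.655 0.681
endloop
endfacet

endsolid


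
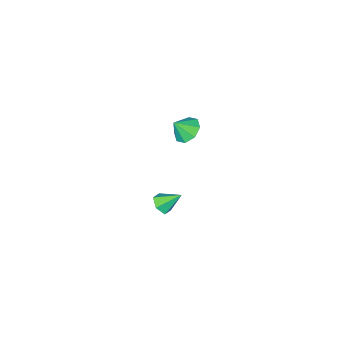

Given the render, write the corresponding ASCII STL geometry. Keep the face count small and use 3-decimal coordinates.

solid 
facet normal 0.526 -0.513 -0.678
outer loop
vertex -3.251 -3.391 -3.799
vertex -3.563 -3.079 -4.277
vertex -3.012 -2.834 -4.035
endloop
endfacet
facet normal 0.499 0.148 0.854
outer loop
vertex -3.251 -3.391 -3.799
vertex -3.012 -2.834 -4.035
vertex -4.257 -2.401 -3.383
endloop
endfacet
facet normal 0.526 -0.515 -0.677
outer loop
vertex -3.012 -2.834 -4.035
vertex -3.563 -3.079 -4.277
vertex -3.323 -2.523 -4.513
endloop
endfacet
facet normal 0.440 0.856 0.271
outer loop
vertex -3.012 -2.834 -4.035
vertex -3.323 -2.523 -4.513
vertex -4.257 -2.401 -3.383
endloop
endfacet
facet normal 0.525 -0.514 -0.678
outer loop
vertex -3.323 -2.523 -4.513
vertex -3.563 -3.079 -4.277
vertex -3.875 -2.768 -4.755
endloop
endfacet
facet normal -0.265 0.911 -0.317
outer loop
vertex -3.323 -2.523 -4.513
vertex -3.875 -2.768 -4.755
vertex -4.257 -2.401 -3.383
endloop
endfacet
facet normal 0.526 -0.514 -0.678
outer loop
vertex -3.875 -2.768 -4.755
vertex -3.563 -3.079 -4.277
vertex -4.114 -3.324 -4.519
endloop
endfacet
facet normal -0.912 0.255 -0.322
outer loop
vertex -3.875 -2.768 -4.755
vertex -4.114 -3.324 -4.519
vertex -4.257 -2.401 -3.383
endloop
endfacet
facet normal 0.526 -0.515 -0.677
outer loop
vertex -4.114 -3.324 -4.519
vertex -3.563 -3.079 -4.277
vertex -3.803 -3.635 -4.041
endloop
endfacet
facet normal -0.853 -0.453 0.260
outer loop
vertex -4.114 -3.324 -4.519
vertex -3.803 -3.635 -4.041
vertex -4.257 -2.401 -3.383
endloop
endfacet
facet normal 0.525 -0.514 -0.678
outer loop
vertex -3.803 -3.635 -4.041
vertex -3.563 -3.079 -4.277
vertex -3.251 -3.391 -3.799
endloop
endfacet
facet normal -0.148 -0.507 0.849
outer loop
vertex -3.803 -3.635 -4.041
vertex -3.251 -3.391 -3.799
vertex -4.257 -2.401 -3.383
endloop
endfacet
facet normal -0.612 0.240 -0.753
outer loop
vertex -3.597 -1.262 2.327
vertex -4.119 -1.798 2.58
vertex -3.993 -1.032 2.722
endloop
endfacet
facet normal 0.718 0.583 0.381
outer loop
vertex -3.597 -1.262 2.327
vertex -3.993 -1.032 2.722
vertex -3.501 -2.042 3.34
endloop
endfacet
facet normal -0.613 0.240 -0.753
outer loop
vertex -3.993 -1.032 2.722
vertex -4.119 -1.798 2.58
vertex -4.462 -1.251 3.034
endloop
endfacet
facet normal 0.239 0.589 0.772
outer loop
vertex -3.993 -1.032 2.722
vertex -4.462 -1.251 3.034
vertex -3.501 -2.042 3.34
endloop
endfacet
facet normal -0.611 0.242 -0.754
outer loop
vertex -4.462 -1.251 3.034
vertex -4.119 -1.798 2.58
vertex -4.731 -1.79 3.079
endloop
endfacet
facet normal -0.172 0.167 0.971
outer loop
vertex -4.462 -1.251 3.034
vertex -4.731 -1.79 3.079
vertex -3.501 -2.042 3.34
endloop
endfacet
facet normal -0.611 0.241 -0.754
outer loop
vertex -4.731 -1.79 3.079
vertex -4.119 -1.798 2.58
vertex -4.641 -2.335 2.832
endloop
endfacet
facet normal -0.271 -0.434 0.859
outer loop
vertex -4.731 -1.79 3.079
vertex -4.641 -2.335 2.832
vertex -3.501 -2.042 3.34
endloop
endfacet
facet normal -0.612 0.241 -0.754
outer loop
vertex -4.641 -2.335 2.832
vertex -4.119 -1.798 2.58
vertex -4.245 -2.565 2.437
endloop
endfacet
facet normal -0.001 -0.865 0.502
outer loop
vertex -4.641 -2.335 2.832
vertex -4.245 -2.565 2.437
vertex -3.501 -2.042 3.34
endloop
endfacet
facet normal -0.613 0.241 -0.752
outer loop
vertex -4.245 -2.565 2.437
vertex -4.119 -1.798 2.58
vertex -3.776 -2.346 2.125
endloop
endfacet
facet normal 0.479 -0.871 0.109
outer loop
vertex -4.245 -2.565 2.437
vertex -3.776 -2.346 2.125
vertex -3.501 -2.042 3.34
endloop
endfacet
facet normal -0.612 0.242 -0.753
outer loop
vertex -3.776 -2.346 2.125
vertex -4.119 -1.798 2.58
vertex -3.507 -1.806 2.08
endloop
endfacet
facet normal 0.889 -0.450 -0.089
outer loop
vertex -3.776 -2.346 2.125
vertex -3.507 -1.806 2.08
vertex -3.501 -2.042 3.34
endloop
endfacet
facet normal -0.612 0.241 -0.753
outer loop
vertex -3.507 -1.806 2.08
vertex -4.119 -1.798 2.58
vertex -3.597 -1.262 2.327
endloop
endfacet
facet normal 0.988 0.153 0.024
outer loop
vertex -3.507 -1.806 2.08
vertex -3.597 -1.262 2.327
vertex -3.501 -2.042 3.34
endloop
endfacet

endsolid


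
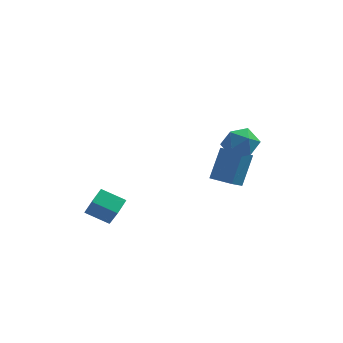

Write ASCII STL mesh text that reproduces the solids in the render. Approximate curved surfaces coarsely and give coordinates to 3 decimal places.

solid 
facet normal -0.890 0.141 0.433
outer loop
vertex -4.368 -2.686 0.086
vertex -4.07 -1.825 0.419
vertex -4.825 -2.089 -1.047
endloop
endfacet
facet normal -0.308 -0.887 -0.343
outer loop
vertex -3.65 -2.275 -1.619
vertex -4.368 -2.686 0.086
vertex -4.825 -2.089 -1.047
endloop
endfacet
facet normal -0.890 0.141 0.433
outer loop
vertex -4.825 -2.089 -1.047
vertex -4.07 -1.825 0.419
vertex -4.527 -1.228 -0.714
endloop
endfacet
facet normal -0.336 0.439 -0.833
outer loop
vertex -4.527 -1.228 -0.714
vertex -3.65 -2.275 -1.619
vertex -4.825 -2.089 -1.047
endloop
endfacet
facet normal 0.336 -0.439 0.833
outer loop
vertex -4.368 -2.686 0.086
vertex -2.895 -2.011 -0.153
vertex -4.07 -1.825 0.419
endloop
endfacet
facet normal -0.308 -0.887 -0.343
outer loop
vertex -3.193 -2.872 -0.486
vertex -4.368 -2.686 0.086
vertex -3.65 -2.275 -1.619
endloop
endfacet
facet normal 0.336 -0.439 0.833
outer loop
vertex -3.193 -2.872 -0.486
vertex -2.895 -2.011 -0.153
vertex -4.368 -2.686 0.086
endloop
endfacet
facet normal 0.308 0.887 0.343
outer loop
vertex -4.07 -1.825 0.419
vertex -2.895 -2.011 -0.153
vertex -4.527 -1.228 -0.714
endloop
endfacet
facet normal -0.336 0.439 -0.833
outer loop
vertex -3.352 -1.414 -1.286
vertex -3.65 -2.275 -1.619
vertex -4.527 -1.228 -0.714
endloop
endfacet
facet normal 0.308 0.887 0.343
outer loop
vertex -4.527 -1.228 -0.714
vertex -2.895 -2.011 -0.153
vertex -3.352 -1.414 -1.286
endloop
endfacet
facet normal 0.890 -0.141 -0.433
outer loop
vertex -3.352 -1.414 -1.286
vertex -3.193 -2.872 -0.486
vertex -3.65 -2.275 -1.619
endloop
endfacet
facet normal 0.890 -0.141 -0.433
outer loop
vertex -2.895 -2.011 -0.153
vertex -3.193 -2.872 -0.486
vertex -3.352 -1.414 -1.286
endloop
endfacet
facet normal -0.861 0.214 0.461
outer loop
vertex 1.207 0.818 2.106
vertex 1.658 0.746 2.982
vertex 1.624 1.616 2.515
endloop
endfacet
facet normal -0.831 0.526 -0.180
outer loop
vertex 1.207 0.818 2.106
vertex 1.624 1.616 2.515
vertex 1.726 1.446 1.546
endloop
endfacet
facet normal -0.742 0.015 -0.671
outer loop
vertex 1.207 0.818 2.106
vertex 1.726 1.446 1.546
vertex 1.824 0.471 1.416
endloop
endfacet
facet normal -0.717 -0.613 -0.333
outer loop
vertex 1.207 0.818 2.106
vertex 1.824 0.471 1.416
vertex 1.782 0.038 2.303
endloop
endfacet
facet normal -0.791 -0.490 0.367
outer loop
vertex 1.207 0.818 2.106
vertex 1.782 0.038 2.303
vertex 1.658 0.746 2.982
endloop
endfacet
facet normal -0.255 0.947 -0.193
outer loop
vertex 1.726 1.446 1.546
vertex 1.624 1.616 2.515
vertex 2.498 1.762 2.077
endloop
endfacet
facet normal -0.303 0.441 0.844
outer loop
vertex 1.624 1.616 2.515
vertex 1.658 0.746 2.982
vertex 2.456 1.329 2.964
endloop
endfacet
facet normal -0.191 -0.697 0.692
outer loop
vertex 1.658 0.746 2.982
vertex 1.782 0.038 2.303
vertex 2.554 0.354 2.834
endloop
endfacet
facet normal -0.071 -0.895 -0.440
outer loop
vertex 1.782 0.038 2.303
vertex 1.824 0.471 1.416
vertex 2.656 0.184 1.865
endloop
endfacet
facet normal -0.110 0.120 -0.987
outer loop
vertex 1.824 0.471 1.416
vertex 1.726 1.446 1.546
vertex 2.622 1.054 1.398
endloop
endfacet
facet normal 0.717 0.613 0.333
outer loop
vertex 3.073 0.982 2.274
vertex 2.498 1.762 2.077
vertex 2.456 1.329 2.964
endloop
endfacet
facet normal 0.742 -0.015 0.671
outer loop
vertex 3.073 0.982 2.274
vertex 2.456 1.329 2.964
vertex 2.554 0.354 2.834
endloop
endfacet
facet normal 0.831 -0.526 0.180
outer loop
vertex 3.073 0.982 2.274
vertex 2.554 0.354 2.834
vertex 2.656 0.184 1.865
endloop
endfacet
facet normal 0.861 -0.214 -0.461
outer loop
vertex 3.073 0.982 2.274
vertex 2.656 0.184 1.865
vertex 2.622 1.054 1.398
endloop
endfacet
facet normal 0.791 0.490 -0.367
outer loop
vertex 3.073 0.982 2.274
vertex 2.622 1.054 1.398
vertex 2.498 1.762 2.077
endloop
endfacet
facet normal 0.071 0.895 0.440
outer loop
vertex 2.456 1.329 2.964
vertex 2.498 1.762 2.077
vertex 1.624 1.616 2.515
endloop
endfacet
facet normal 0.110 -0.120 0.987
outer loop
vertex 2.554 0.354 2.834
vertex 2.456 1.329 2.964
vertex 1.658 0.746 2.982
endloop
endfacet
facet normal 0.255 -0.947 0.193
outer loop
vertex 2.656 0.184 1.865
vertex 2.554 0.354 2.834
vertex 1.782 0.038 2.303
endloop
endfacet
facet normal 0.303 -0.441 -0.844
outer loop
vertex 2.622 1.054 1.398
vertex 2.656 0.184 1.865
vertex 1.824 0.471 1.416
endloop
endfacet
facet normal 0.191 0.697 -0.692
outer loop
vertex 2.498 1.762 2.077
vertex 2.622 1.054 1.398
vertex 1.726 1.446 1.546
endloop
endfacet
facet normal -0.836 0.543 -0.084
outer loop
vertex 0.554 3.302 -1.817
vertex 1.011 4.254 -0.214
vertex 1.029 3.953 -2.339
endloop
endfacet
facet normal -0.238 -0.496 -0.835
outer loop
vertex 2.149 3.226 -2.226
vertex 0.554 3.302 -1.817
vertex 1.029 3.953 -2.339
endloop
endfacet
facet normal -0.836 0.543 -0.084
outer loop
vertex 1.029 3.953 -2.339
vertex 1.011 4.254 -0.214
vertex 1.486 4.905 -0.735
endloop
endfacet
facet normal 0.495 0.678 -0.543
outer loop
vertex 1.486 4.905 -0.735
vertex 2.149 3.226 -2.226
vertex 1.029 3.953 -2.339
endloop
endfacet
facet normal -0.495 -0.678 0.544
outer loop
vertex 0.554 3.302 -1.817
vertex 2.131 3.527 -0.101
vertex 1.011 4.254 -0.214
endloop
endfacet
facet normal -0.238 -0.495 -0.836
outer loop
vertex 1.674 2.575 -1.705
vertex 0.554 3.302 -1.817
vertex 2.149 3.226 -2.226
endloop
endfacet
facet normal -0.495 -0.678 0.543
outer loop
vertex 1.674 2.575 -1.705
vertex 2.131 3.527 -0.101
vertex 0.554 3.302 -1.817
endloop
endfacet
facet normal 0.237 0.496 0.836
outer loop
vertex 1.011 4.254 -0.214
vertex 2.131 3.527 -0.101
vertex 1.486 4.905 -0.735
endloop
endfacet
facet normal 0.495 0.678 -0.544
outer loop
vertex 2.606 4.178 -0.623
vertex 2.149 3.226 -2.226
vertex 1.486 4.905 -0.735
endloop
endfacet
facet normal 0.238 0.496 0.835
outer loop
vertex 1.486 4.905 -0.735
vertex 2.131 3.527 -0.101
vertex 2.606 4.178 -0.623
endloop
endfacet
facet normal 0.836 -0.543 0.084
outer loop
vertex 2.606 4.178 -0.623
vertex 1.674 2.575 -1.705
vertex 2.149 3.226 -2.226
endloop
endfacet
facet normal 0.836 -0.543 0.084
outer loop
vertex 2.131 3.527 -0.101
vertex 1.674 2.575 -1.705
vertex 2.606 4.178 -0.623
endloop
endfacet

endsolid


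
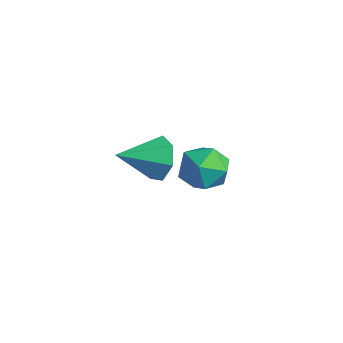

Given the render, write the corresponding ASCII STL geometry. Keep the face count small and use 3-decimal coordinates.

solid 
facet normal -0.942 0.258 -0.215
outer loop
vertex -1.089 2.231 -1.809
vertex -1.488 1.142 -1.367
vertex -1.393 2.121 -0.611
endloop
endfacet
facet normal -0.549 0.834 -0.063
outer loop
vertex -1.089 2.231 -1.809
vertex -1.393 2.121 -0.611
vertex -0.382 2.762 -0.938
endloop
endfacet
facet normal -0.001 0.854 -0.520
outer loop
vertex -1.089 2.231 -1.809
vertex -0.382 2.762 -0.938
vertex 0.148 2.179 -1.896
endloop
endfacet
facet normal -0.055 0.291 -0.955
outer loop
vertex -1.089 2.231 -1.809
vertex 0.148 2.179 -1.896
vertex -0.535 1.178 -2.162
endloop
endfacet
facet normal -0.637 -0.078 -0.767
outer loop
vertex -1.089 2.231 -1.809
vertex -0.535 1.178 -2.162
vertex -1.488 1.142 -1.367
endloop
endfacet
facet normal -0.285 0.752 0.594
outer loop
vertex -0.382 2.762 -0.938
vertex -1.393 2.121 -0.611
vertex -0.345 2.002 0.042
endloop
endfacet
facet normal -0.920 -0.180 0.348
outer loop
vertex -1.393 2.121 -0.611
vertex -1.488 1.142 -1.367
vertex -1.028 1.001 -0.224
endloop
endfacet
facet normal -0.427 -0.722 -0.544
outer loop
vertex -1.488 1.142 -1.367
vertex -0.535 1.178 -2.162
vertex -0.498 0.418 -1.182
endloop
endfacet
facet normal 0.514 -0.126 -0.848
outer loop
vertex -0.535 1.178 -2.162
vertex 0.148 2.179 -1.896
vertex 0.513 1.059 -1.509
endloop
endfacet
facet normal 0.602 0.786 -0.145
outer loop
vertex 0.148 2.179 -1.896
vertex -0.382 2.762 -0.938
vertex 0.608 2.038 -0.753
endloop
endfacet
facet normal 0.055 -0.291 0.955
outer loop
vertex 0.209 0.949 -0.311
vertex -0.345 2.002 0.042
vertex -1.028 1.001 -0.224
endloop
endfacet
facet normal 0.001 -0.854 0.520
outer loop
vertex 0.209 0.949 -0.311
vertex -1.028 1.001 -0.224
vertex -0.498 0.418 -1.182
endloop
endfacet
facet normal 0.549 -0.834 0.063
outer loop
vertex 0.209 0.949 -0.311
vertex -0.498 0.418 -1.182
vertex 0.513 1.059 -1.509
endloop
endfacet
facet normal 0.942 -0.258 0.215
outer loop
vertex 0.209 0.949 -0.311
vertex 0.513 1.059 -1.509
vertex 0.608 2.038 -0.753
endloop
endfacet
facet normal 0.637 0.078 0.767
outer loop
vertex 0.209 0.949 -0.311
vertex 0.608 2.038 -0.753
vertex -0.345 2.002 0.042
endloop
endfacet
facet normal -0.514 0.126 0.848
outer loop
vertex -1.028 1.001 -0.224
vertex -0.345 2.002 0.042
vertex -1.393 2.121 -0.611
endloop
endfacet
facet normal -0.602 -0.786 0.145
outer loop
vertex -0.498 0.418 -1.182
vertex -1.028 1.001 -0.224
vertex -1.488 1.142 -1.367
endloop
endfacet
facet normal 0.285 -0.752 -0.594
outer loop
vertex 0.513 1.059 -1.509
vertex -0.498 0.418 -1.182
vertex -0.535 1.178 -2.162
endloop
endfacet
facet normal 0.920 0.180 -0.348
outer loop
vertex 0.608 2.038 -0.753
vertex 0.513 1.059 -1.509
vertex 0.148 2.179 -1.896
endloop
endfacet
facet normal 0.427 0.722 0.544
outer loop
vertex -0.345 2.002 0.042
vertex 0.608 2.038 -0.753
vertex -0.382 2.762 -0.938
endloop
endfacet
facet normal 0.138 0.915 -0.378
outer loop
vertex 2.645 -1.715 3.578
vertex 2.193 -2.026 2.659
vertex 1.725 -1.599 3.522
endloop
endfacet
facet normal -0.070 -0.071 0.995
outer loop
vertex 2.645 -1.715 3.578
vertex 1.725 -1.599 3.522
vertex 1.927 -3.774 3.381
endloop
endfacet
facet normal 0.139 0.915 -0.378
outer loop
vertex 1.725 -1.599 3.522
vertex 2.193 -2.026 2.659
vertex 1.158 -1.804 2.816
endloop
endfacet
facet normal -0.759 -0.112 0.642
outer loop
vertex 1.725 -1.599 3.522
vertex 1.158 -1.804 2.816
vertex 1.927 -3.774 3.381
endloop
endfacet
facet normal 0.139 0.915 -0.378
outer loop
vertex 1.158 -1.804 2.816
vertex 2.193 -2.026 2.659
vertex 1.37 -2.176 1.992
endloop
endfacet
facet normal -0.923 -0.379 -0.066
outer loop
vertex 1.158 -1.804 2.816
vertex 1.37 -2.176 1.992
vertex 1.927 -3.774 3.381
endloop
endfacet
facet normal 0.139 0.915 -0.378
outer loop
vertex 1.37 -2.176 1.992
vertex 2.193 -2.026 2.659
vertex 2.202 -2.435 1.671
endloop
endfacet
facet normal -0.439 -0.672 -0.597
outer loop
vertex 1.37 -2.176 1.992
vertex 2.202 -2.435 1.671
vertex 1.927 -3.774 3.381
endloop
endfacet
facet normal 0.139 0.915 -0.378
outer loop
vertex 2.202 -2.435 1.671
vertex 2.193 -2.026 2.659
vertex 3.027 -2.386 2.094
endloop
endfacet
facet normal 0.327 -0.769 -0.549
outer loop
vertex 2.202 -2.435 1.671
vertex 3.027 -2.386 2.094
vertex 1.927 -3.774 3.381
endloop
endfacet
facet normal 0.139 0.915 -0.377
outer loop
vertex 3.027 -2.386 2.094
vertex 2.193 -2.026 2.659
vertex 3.224 -2.066 2.943
endloop
endfacet
facet normal 0.801 -0.598 0.040
outer loop
vertex 3.027 -2.386 2.094
vertex 3.224 -2.066 2.943
vertex 1.927 -3.774 3.381
endloop
endfacet
facet normal 0.140 0.915 -0.378
outer loop
vertex 3.224 -2.066 2.943
vertex 2.193 -2.026 2.659
vertex 2.645 -1.715 3.578
endloop
endfacet
facet normal 0.624 -0.287 0.727
outer loop
vertex 3.224 -2.066 2.943
vertex 2.645 -1.715 3.578
vertex 1.927 -3.774 3.381
endloop
endfacet

endsolid


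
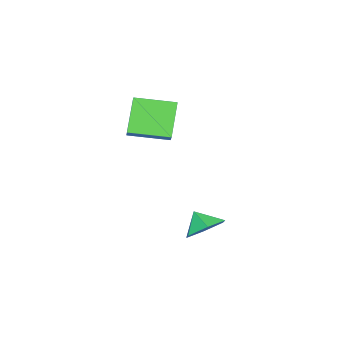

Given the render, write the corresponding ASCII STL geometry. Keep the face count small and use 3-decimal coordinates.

solid 
facet normal -0.575 -0.230 0.785
outer loop
vertex -0.63 -1.326 3.101
vertex -1.677 0.344 2.825
vertex -1.176 -1.754 2.576
endloop
endfacet
facet normal 0.525 -0.840 0.138
outer loop
vertex -0.003 -1.284 0.975
vertex -0.63 -1.326 3.101
vertex -1.176 -1.754 2.576
endloop
endfacet
facet normal -0.575 -0.230 0.785
outer loop
vertex -1.176 -1.754 2.576
vertex -1.677 0.344 2.825
vertex -2.222 -0.084 2.3
endloop
endfacet
facet normal -0.627 -0.492 -0.604
outer loop
vertex -2.222 -0.084 2.3
vertex -0.003 -1.284 0.975
vertex -1.176 -1.754 2.576
endloop
endfacet
facet normal 0.627 0.493 0.604
outer loop
vertex -0.63 -1.326 3.101
vertex -0.504 0.814 1.224
vertex -1.677 0.344 2.825
endloop
endfacet
facet normal 0.526 -0.839 0.138
outer loop
vertex 0.542 -0.856 1.5
vertex -0.63 -1.326 3.101
vertex -0.003 -1.284 0.975
endloop
endfacet
facet normal 0.627 0.492 0.604
outer loop
vertex 0.542 -0.856 1.5
vertex -0.504 0.814 1.224
vertex -0.63 -1.326 3.101
endloop
endfacet
facet normal -0.526 0.839 -0.139
outer loop
vertex -1.677 0.344 2.825
vertex -0.504 0.814 1.224
vertex -2.222 -0.084 2.3
endloop
endfacet
facet normal -0.627 -0.493 -0.604
outer loop
vertex -1.05 0.386 0.699
vertex -0.003 -1.284 0.975
vertex -2.222 -0.084 2.3
endloop
endfacet
facet normal -0.525 0.840 -0.138
outer loop
vertex -2.222 -0.084 2.3
vertex -0.504 0.814 1.224
vertex -1.05 0.386 0.699
endloop
endfacet
facet normal 0.575 0.231 -0.785
outer loop
vertex -1.05 0.386 0.699
vertex 0.542 -0.856 1.5
vertex -0.003 -1.284 0.975
endloop
endfacet
facet normal 0.575 0.230 -0.785
outer loop
vertex -0.504 0.814 1.224
vertex 0.542 -0.856 1.5
vertex -1.05 0.386 0.699
endloop
endfacet
facet normal 0.155 0.670 -0.726
outer loop
vertex 1.041 2.742 -3.728
vertex -0.003 2.975 -3.736
vertex 0.661 3.516 -3.094
endloop
endfacet
facet normal 0.611 -0.300 0.733
outer loop
vertex 1.041 2.742 -3.728
vertex 0.661 3.516 -3.094
vertex -0.177 2.225 -2.924
endloop
endfacet
facet normal 0.156 0.670 -0.726
outer loop
vertex 0.661 3.516 -3.094
vertex -0.003 2.975 -3.736
vertex -0.383 3.749 -3.103
endloop
endfacet
facet normal 0.018 0.119 0.993
outer loop
vertex 0.661 3.516 -3.094
vertex -0.383 3.749 -3.103
vertex -0.177 2.225 -2.924
endloop
endfacet
facet normal 0.156 0.670 -0.726
outer loop
vertex -0.383 3.749 -3.103
vertex -0.003 2.975 -3.736
vertex -1.047 3.209 -3.745
endloop
endfacet
facet normal -0.691 -0.009 0.722
outer loop
vertex -0.383 3.749 -3.103
vertex -1.047 3.209 -3.745
vertex -0.177 2.225 -2.924
endloop
endfacet
facet normal 0.156 0.670 -0.726
outer loop
vertex -1.047 3.209 -3.745
vertex -0.003 2.975 -3.736
vertex -0.667 2.435 -4.378
endloop
endfacet
facet normal -0.809 -0.555 0.193
outer loop
vertex -1.047 3.209 -3.745
vertex -0.667 2.435 -4.378
vertex -0.177 2.225 -2.924
endloop
endfacet
facet normal 0.156 0.671 -0.725
outer loop
vertex -0.667 2.435 -4.378
vertex -0.003 2.975 -3.736
vertex 0.378 2.201 -4.37
endloop
endfacet
facet normal -0.218 -0.974 -0.067
outer loop
vertex -0.667 2.435 -4.378
vertex 0.378 2.201 -4.37
vertex -0.177 2.225 -2.924
endloop
endfacet
facet normal 0.155 0.671 -0.725
outer loop
vertex 0.378 2.201 -4.37
vertex -0.003 2.975 -3.736
vertex 1.041 2.742 -3.728
endloop
endfacet
facet normal 0.493 -0.846 0.203
outer loop
vertex 0.378 2.201 -4.37
vertex 1.041 2.742 -3.728
vertex -0.177 2.225 -2.924
endloop
endfacet

endsolid


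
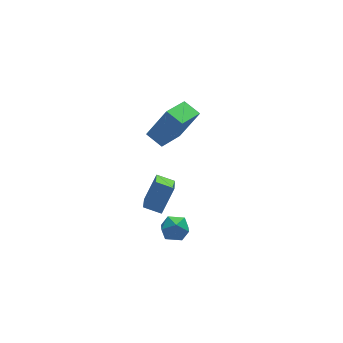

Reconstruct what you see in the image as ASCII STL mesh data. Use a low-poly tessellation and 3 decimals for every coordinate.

solid 
facet normal -0.530 0.028 0.848
outer loop
vertex -2.707 -2.984 1.035
vertex -3.192 -3.439 0.747
vertex -2.622 -3.7 1.112
endloop
endfacet
facet normal 0.165 0.125 0.978
outer loop
vertex -2.707 -2.984 1.035
vertex -2.622 -3.7 1.112
vertex -2.049 -3.281 0.962
endloop
endfacet
facet normal 0.382 0.696 0.609
outer loop
vertex -2.707 -2.984 1.035
vertex -2.049 -3.281 0.962
vertex -2.265 -2.762 0.504
endloop
endfacet
facet normal -0.178 0.952 0.250
outer loop
vertex -2.707 -2.984 1.035
vertex -2.265 -2.762 0.504
vertex -2.972 -2.859 0.371
endloop
endfacet
facet normal -0.742 0.539 0.398
outer loop
vertex -2.707 -2.984 1.035
vertex -2.972 -2.859 0.371
vertex -3.192 -3.439 0.747
endloop
endfacet
facet normal 0.517 -0.445 0.732
outer loop
vertex -2.049 -3.281 0.962
vertex -2.622 -3.7 1.112
vertex -2.128 -3.921 0.629
endloop
endfacet
facet normal -0.608 -0.600 0.520
outer loop
vertex -2.622 -3.7 1.112
vertex -3.192 -3.439 0.747
vertex -2.835 -4.018 0.496
endloop
endfacet
facet normal -0.952 0.226 -0.208
outer loop
vertex -3.192 -3.439 0.747
vertex -2.972 -2.859 0.371
vertex -3.051 -3.499 0.038
endloop
endfacet
facet normal -0.038 0.893 -0.448
outer loop
vertex -2.972 -2.859 0.371
vertex -2.265 -2.762 0.504
vertex -2.478 -3.08 -0.112
endloop
endfacet
facet normal 0.868 0.478 0.132
outer loop
vertex -2.265 -2.762 0.504
vertex -2.049 -3.281 0.962
vertex -1.908 -3.341 0.253
endloop
endfacet
facet normal 0.178 -0.952 -0.250
outer loop
vertex -2.393 -3.796 -0.035
vertex -2.128 -3.921 0.629
vertex -2.835 -4.018 0.496
endloop
endfacet
facet normal -0.382 -0.696 -0.609
outer loop
vertex -2.393 -3.796 -0.035
vertex -2.835 -4.018 0.496
vertex -3.051 -3.499 0.038
endloop
endfacet
facet normal -0.165 -0.125 -0.978
outer loop
vertex -2.393 -3.796 -0.035
vertex -3.051 -3.499 0.038
vertex -2.478 -3.08 -0.112
endloop
endfacet
facet normal 0.530 -0.028 -0.848
outer loop
vertex -2.393 -3.796 -0.035
vertex -2.478 -3.08 -0.112
vertex -1.908 -3.341 0.253
endloop
endfacet
facet normal 0.742 -0.539 -0.398
outer loop
vertex -2.393 -3.796 -0.035
vertex -1.908 -3.341 0.253
vertex -2.128 -3.921 0.629
endloop
endfacet
facet normal 0.038 -0.893 0.448
outer loop
vertex -2.835 -4.018 0.496
vertex -2.128 -3.921 0.629
vertex -2.622 -3.7 1.112
endloop
endfacet
facet normal -0.868 -0.478 -0.132
outer loop
vertex -3.051 -3.499 0.038
vertex -2.835 -4.018 0.496
vertex -3.192 -3.439 0.747
endloop
endfacet
facet normal -0.517 0.445 -0.732
outer loop
vertex -2.478 -3.08 -0.112
vertex -3.051 -3.499 0.038
vertex -2.972 -2.859 0.371
endloop
endfacet
facet normal 0.608 0.600 -0.520
outer loop
vertex -1.908 -3.341 0.253
vertex -2.478 -3.08 -0.112
vertex -2.265 -2.762 0.504
endloop
endfacet
facet normal 0.952 -0.226 0.208
outer loop
vertex -2.128 -3.921 0.629
vertex -1.908 -3.341 0.253
vertex -2.049 -3.281 0.962
endloop
endfacet
facet normal -0.532 -0.270 -0.802
outer loop
vertex -2.865 -2.678 1.0
vertex -3.527 -2.206 1.28
vertex -2.428 -1.697 0.38
endloop
endfacet
facet normal 0.770 -0.549 -0.326
outer loop
vertex -1.673 -1.314 1.52
vertex -2.865 -2.678 1.0
vertex -2.428 -1.697 0.38
endloop
endfacet
facet normal -0.532 -0.270 -0.802
outer loop
vertex -2.428 -1.697 0.38
vertex -3.527 -2.206 1.28
vertex -3.09 -1.225 0.66
endloop
endfacet
facet normal 0.353 0.791 -0.500
outer loop
vertex -3.09 -1.225 0.66
vertex -1.673 -1.314 1.52
vertex -2.428 -1.697 0.38
endloop
endfacet
facet normal -0.353 -0.791 0.500
outer loop
vertex -2.865 -2.678 1.0
vertex -2.772 -1.823 2.42
vertex -3.527 -2.206 1.28
endloop
endfacet
facet normal 0.770 -0.549 -0.326
outer loop
vertex -2.11 -2.295 2.14
vertex -2.865 -2.678 1.0
vertex -1.673 -1.314 1.52
endloop
endfacet
facet normal -0.353 -0.791 0.500
outer loop
vertex -2.11 -2.295 2.14
vertex -2.772 -1.823 2.42
vertex -2.865 -2.678 1.0
endloop
endfacet
facet normal -0.770 0.549 0.326
outer loop
vertex -3.527 -2.206 1.28
vertex -2.772 -1.823 2.42
vertex -3.09 -1.225 0.66
endloop
endfacet
facet normal 0.353 0.791 -0.500
outer loop
vertex -2.335 -0.842 1.8
vertex -1.673 -1.314 1.52
vertex -3.09 -1.225 0.66
endloop
endfacet
facet normal -0.770 0.549 0.326
outer loop
vertex -3.09 -1.225 0.66
vertex -2.772 -1.823 2.42
vertex -2.335 -0.842 1.8
endloop
endfacet
facet normal 0.532 0.270 0.802
outer loop
vertex -2.335 -0.842 1.8
vertex -2.11 -2.295 2.14
vertex -1.673 -1.314 1.52
endloop
endfacet
facet normal 0.532 0.270 0.802
outer loop
vertex -2.772 -1.823 2.42
vertex -2.11 -2.295 2.14
vertex -2.335 -0.842 1.8
endloop
endfacet
facet normal -0.515 0.100 -0.851
outer loop
vertex -1.086 1.574 1.022
vertex -1.513 2.37 1.374
vertex 0.215 2.568 0.351
endloop
endfacet
facet normal 0.440 -0.821 -0.363
outer loop
vertex 1.133 2.39 1.866
vertex -1.086 1.574 1.022
vertex 0.215 2.568 0.351
endloop
endfacet
facet normal -0.515 0.100 -0.851
outer loop
vertex 0.215 2.568 0.351
vertex -1.513 2.37 1.374
vertex -0.212 3.365 0.703
endloop
endfacet
facet normal 0.735 0.562 -0.380
outer loop
vertex -0.212 3.365 0.703
vertex 1.133 2.39 1.866
vertex 0.215 2.568 0.351
endloop
endfacet
facet normal -0.735 -0.562 0.379
outer loop
vertex -1.086 1.574 1.022
vertex -0.595 2.192 2.889
vertex -1.513 2.37 1.374
endloop
endfacet
facet normal 0.440 -0.821 -0.364
outer loop
vertex -0.168 1.395 2.537
vertex -1.086 1.574 1.022
vertex 1.133 2.39 1.866
endloop
endfacet
facet normal -0.735 -0.562 0.379
outer loop
vertex -0.168 1.395 2.537
vertex -0.595 2.192 2.889
vertex -1.086 1.574 1.022
endloop
endfacet
facet normal -0.440 0.821 0.363
outer loop
vertex -1.513 2.37 1.374
vertex -0.595 2.192 2.889
vertex -0.212 3.365 0.703
endloop
endfacet
facet normal 0.735 0.562 -0.379
outer loop
vertex 0.706 3.186 2.218
vertex 1.133 2.39 1.866
vertex -0.212 3.365 0.703
endloop
endfacet
facet normal -0.440 0.821 0.364
outer loop
vertex -0.212 3.365 0.703
vertex -0.595 2.192 2.889
vertex 0.706 3.186 2.218
endloop
endfacet
facet normal 0.515 -0.100 0.851
outer loop
vertex 0.706 3.186 2.218
vertex -0.168 1.395 2.537
vertex 1.133 2.39 1.866
endloop
endfacet
facet normal 0.515 -0.100 0.851
outer loop
vertex -0.595 2.192 2.889
vertex -0.168 1.395 2.537
vertex 0.706 3.186 2.218
endloop
endfacet

endsolid


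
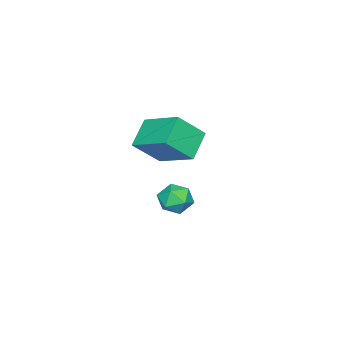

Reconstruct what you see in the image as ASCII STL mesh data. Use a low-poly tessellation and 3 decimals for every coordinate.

solid 
facet normal -0.557 0.453 -0.696
outer loop
vertex 2.915 -0.572 2.852
vertex 3.968 -0.466 2.079
vertex 2.539 -2.152 2.125
endloop
endfacet
facet normal -0.803 -0.080 0.590
outer loop
vertex 3.352 -2.814 3.141
vertex 2.915 -0.572 2.852
vertex 2.539 -2.152 2.125
endloop
endfacet
facet normal -0.557 0.453 -0.696
outer loop
vertex 2.539 -2.152 2.125
vertex 3.968 -0.466 2.079
vertex 3.592 -2.047 1.351
endloop
endfacet
facet normal -0.212 -0.888 -0.409
outer loop
vertex 3.592 -2.047 1.351
vertex 3.352 -2.814 3.141
vertex 2.539 -2.152 2.125
endloop
endfacet
facet normal 0.211 0.888 0.409
outer loop
vertex 2.915 -0.572 2.852
vertex 4.781 -1.128 3.095
vertex 3.968 -0.466 2.079
endloop
endfacet
facet normal -0.803 -0.081 0.590
outer loop
vertex 3.728 -1.233 3.869
vertex 2.915 -0.572 2.852
vertex 3.352 -2.814 3.141
endloop
endfacet
facet normal 0.211 0.888 0.408
outer loop
vertex 3.728 -1.233 3.869
vertex 4.781 -1.128 3.095
vertex 2.915 -0.572 2.852
endloop
endfacet
facet normal 0.803 0.081 -0.590
outer loop
vertex 3.968 -0.466 2.079
vertex 4.781 -1.128 3.095
vertex 3.592 -2.047 1.351
endloop
endfacet
facet normal -0.211 -0.888 -0.409
outer loop
vertex 4.405 -2.708 2.368
vertex 3.352 -2.814 3.141
vertex 3.592 -2.047 1.351
endloop
endfacet
facet normal 0.803 0.080 -0.590
outer loop
vertex 3.592 -2.047 1.351
vertex 4.781 -1.128 3.095
vertex 4.405 -2.708 2.368
endloop
endfacet
facet normal 0.557 -0.453 0.696
outer loop
vertex 4.405 -2.708 2.368
vertex 3.728 -1.233 3.869
vertex 3.352 -2.814 3.141
endloop
endfacet
facet normal 0.557 -0.453 0.696
outer loop
vertex 4.781 -1.128 3.095
vertex 3.728 -1.233 3.869
vertex 4.405 -2.708 2.368
endloop
endfacet
facet normal -0.132 0.948 0.290
outer loop
vertex 1.647 -1.724 -1.717
vertex 1.711 -1.937 -0.993
vertex 2.326 -1.732 -1.383
endloop
endfacet
facet normal 0.183 0.919 -0.350
outer loop
vertex 1.647 -1.724 -1.717
vertex 2.326 -1.732 -1.383
vertex 2.25 -1.987 -2.092
endloop
endfacet
facet normal -0.248 0.559 -0.791
outer loop
vertex 1.647 -1.724 -1.717
vertex 2.25 -1.987 -2.092
vertex 1.587 -2.349 -2.14
endloop
endfacet
facet normal -0.829 0.366 -0.423
outer loop
vertex 1.647 -1.724 -1.717
vertex 1.587 -2.349 -2.14
vertex 1.254 -2.318 -1.461
endloop
endfacet
facet normal -0.757 0.606 0.245
outer loop
vertex 1.647 -1.724 -1.717
vertex 1.254 -2.318 -1.461
vertex 1.711 -1.937 -0.993
endloop
endfacet
facet normal 0.788 0.547 -0.281
outer loop
vertex 2.25 -1.987 -2.092
vertex 2.326 -1.732 -1.383
vertex 2.686 -2.362 -1.599
endloop
endfacet
facet normal 0.279 0.595 0.754
outer loop
vertex 2.326 -1.732 -1.383
vertex 1.711 -1.937 -0.993
vertex 2.353 -2.331 -0.92
endloop
endfacet
facet normal -0.732 0.043 0.680
outer loop
vertex 1.711 -1.937 -0.993
vertex 1.254 -2.318 -1.461
vertex 1.69 -2.693 -0.968
endloop
endfacet
facet normal -0.848 -0.347 -0.400
outer loop
vertex 1.254 -2.318 -1.461
vertex 1.587 -2.349 -2.14
vertex 1.614 -2.948 -1.677
endloop
endfacet
facet normal 0.091 -0.035 -0.995
outer loop
vertex 1.587 -2.349 -2.14
vertex 2.25 -1.987 -2.092
vertex 2.229 -2.743 -2.067
endloop
endfacet
facet normal 0.829 -0.366 0.423
outer loop
vertex 2.293 -2.956 -1.343
vertex 2.686 -2.362 -1.599
vertex 2.353 -2.331 -0.92
endloop
endfacet
facet normal 0.248 -0.559 0.791
outer loop
vertex 2.293 -2.956 -1.343
vertex 2.353 -2.331 -0.92
vertex 1.69 -2.693 -0.968
endloop
endfacet
facet normal -0.183 -0.919 0.350
outer loop
vertex 2.293 -2.956 -1.343
vertex 1.69 -2.693 -0.968
vertex 1.614 -2.948 -1.677
endloop
endfacet
facet normal 0.132 -0.948 -0.290
outer loop
vertex 2.293 -2.956 -1.343
vertex 1.614 -2.948 -1.677
vertex 2.229 -2.743 -2.067
endloop
endfacet
facet normal 0.757 -0.606 -0.245
outer loop
vertex 2.293 -2.956 -1.343
vertex 2.229 -2.743 -2.067
vertex 2.686 -2.362 -1.599
endloop
endfacet
facet normal 0.848 0.347 0.400
outer loop
vertex 2.353 -2.331 -0.92
vertex 2.686 -2.362 -1.599
vertex 2.326 -1.732 -1.383
endloop
endfacet
facet normal -0.091 0.035 0.995
outer loop
vertex 1.69 -2.693 -0.968
vertex 2.353 -2.331 -0.92
vertex 1.711 -1.937 -0.993
endloop
endfacet
facet normal -0.788 -0.547 0.281
outer loop
vertex 1.614 -2.948 -1.677
vertex 1.69 -2.693 -0.968
vertex 1.254 -2.318 -1.461
endloop
endfacet
facet normal -0.279 -0.595 -0.754
outer loop
vertex 2.229 -2.743 -2.067
vertex 1.614 -2.948 -1.677
vertex 1.587 -2.349 -2.14
endloop
endfacet
facet normal 0.732 -0.043 -0.680
outer loop
vertex 2.686 -2.362 -1.599
vertex 2.229 -2.743 -2.067
vertex 2.25 -1.987 -2.092
endloop
endfacet

endsolid


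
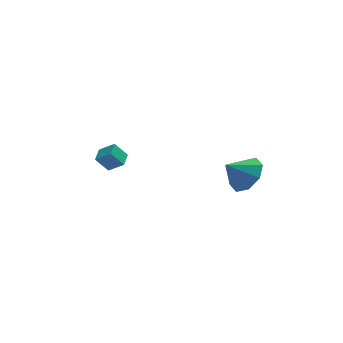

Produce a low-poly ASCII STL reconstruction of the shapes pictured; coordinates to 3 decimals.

solid 
facet normal 0.748 0.102 -0.655
outer loop
vertex 2.654 -4.064 3.254
vertex 1.964 -3.802 2.507
vertex 2.519 -3.272 3.223
endloop
endfacet
facet normal 0.075 0.052 0.996
outer loop
vertex 2.654 -4.064 3.254
vertex 2.519 -3.272 3.223
vertex 0.976 -3.938 3.373
endloop
endfacet
facet normal 0.748 0.102 -0.656
outer loop
vertex 2.519 -3.272 3.223
vertex 1.964 -3.802 2.507
vertex 2.059 -2.791 2.773
endloop
endfacet
facet normal -0.173 0.580 0.796
outer loop
vertex 2.519 -3.272 3.223
vertex 2.059 -2.791 2.773
vertex 0.976 -3.938 3.373
endloop
endfacet
facet normal 0.747 0.102 -0.656
outer loop
vertex 2.059 -2.791 2.773
vertex 1.964 -3.802 2.507
vertex 1.543 -2.902 2.168
endloop
endfacet
facet normal -0.578 0.733 0.358
outer loop
vertex 2.059 -2.791 2.773
vertex 1.543 -2.902 2.168
vertex 0.976 -3.938 3.373
endloop
endfacet
facet normal 0.747 0.102 -0.656
outer loop
vertex 1.543 -2.902 2.168
vertex 1.964 -3.802 2.507
vertex 1.273 -3.541 1.761
endloop
endfacet
facet normal -0.904 0.422 -0.063
outer loop
vertex 1.543 -2.902 2.168
vertex 1.273 -3.541 1.761
vertex 0.976 -3.938 3.373
endloop
endfacet
facet normal 0.747 0.103 -0.656
outer loop
vertex 1.273 -3.541 1.761
vertex 1.964 -3.802 2.507
vertex 1.408 -4.333 1.791
endloop
endfacet
facet normal -0.960 -0.172 -0.219
outer loop
vertex 1.273 -3.541 1.761
vertex 1.408 -4.333 1.791
vertex 0.976 -3.938 3.373
endloop
endfacet
facet normal 0.747 0.102 -0.656
outer loop
vertex 1.408 -4.333 1.791
vertex 1.964 -3.802 2.507
vertex 1.869 -4.814 2.241
endloop
endfacet
facet normal -0.713 -0.701 -0.020
outer loop
vertex 1.408 -4.333 1.791
vertex 1.869 -4.814 2.241
vertex 0.976 -3.938 3.373
endloop
endfacet
facet normal 0.748 0.102 -0.656
outer loop
vertex 1.869 -4.814 2.241
vertex 1.964 -3.802 2.507
vertex 2.385 -4.702 2.847
endloop
endfacet
facet normal -0.307 -0.854 0.419
outer loop
vertex 1.869 -4.814 2.241
vertex 2.385 -4.702 2.847
vertex 0.976 -3.938 3.373
endloop
endfacet
facet normal 0.748 0.103 -0.655
outer loop
vertex 2.385 -4.702 2.847
vertex 1.964 -3.802 2.507
vertex 2.654 -4.064 3.254
endloop
endfacet
facet normal 0.019 -0.543 0.839
outer loop
vertex 2.385 -4.702 2.847
vertex 2.654 -4.064 3.254
vertex 0.976 -3.938 3.373
endloop
endfacet
facet normal -0.609 0.080 0.789
outer loop
vertex -3.394 1.789 0.864
vertex -3.096 2.57 1.015
vertex -4.099 2.17 0.282
endloop
endfacet
facet normal -0.350 -0.920 -0.178
outer loop
vertex -3.484 2.09 -0.515
vertex -3.394 1.789 0.864
vertex -4.099 2.17 0.282
endloop
endfacet
facet normal -0.609 0.079 0.790
outer loop
vertex -4.099 2.17 0.282
vertex -3.096 2.57 1.015
vertex -3.8 2.952 0.434
endloop
endfacet
facet normal -0.711 0.386 -0.588
outer loop
vertex -3.8 2.952 0.434
vertex -3.484 2.09 -0.515
vertex -4.099 2.17 0.282
endloop
endfacet
facet normal 0.712 -0.385 0.588
outer loop
vertex -3.394 1.789 0.864
vertex -2.481 2.49 0.218
vertex -3.096 2.57 1.015
endloop
endfacet
facet normal -0.352 -0.919 -0.178
outer loop
vertex -2.78 1.708 0.066
vertex -3.394 1.789 0.864
vertex -3.484 2.09 -0.515
endloop
endfacet
facet normal 0.712 -0.386 0.587
outer loop
vertex -2.78 1.708 0.066
vertex -2.481 2.49 0.218
vertex -3.394 1.789 0.864
endloop
endfacet
facet normal 0.351 0.919 0.179
outer loop
vertex -3.096 2.57 1.015
vertex -2.481 2.49 0.218
vertex -3.8 2.952 0.434
endloop
endfacet
facet normal -0.712 0.385 -0.587
outer loop
vertex -3.186 2.871 -0.364
vertex -3.484 2.09 -0.515
vertex -3.8 2.952 0.434
endloop
endfacet
facet normal 0.351 0.920 0.177
outer loop
vertex -3.8 2.952 0.434
vertex -2.481 2.49 0.218
vertex -3.186 2.871 -0.364
endloop
endfacet
facet normal 0.608 -0.080 -0.790
outer loop
vertex -3.186 2.871 -0.364
vertex -2.78 1.708 0.066
vertex -3.484 2.09 -0.515
endloop
endfacet
facet normal 0.609 -0.079 -0.789
outer loop
vertex -2.481 2.49 0.218
vertex -2.78 1.708 0.066
vertex -3.186 2.871 -0.364
endloop
endfacet

endsolid
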